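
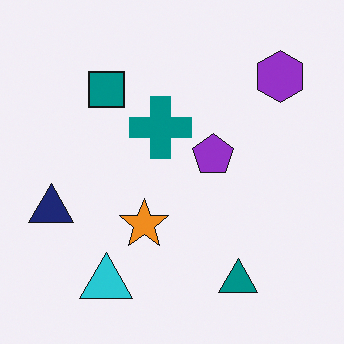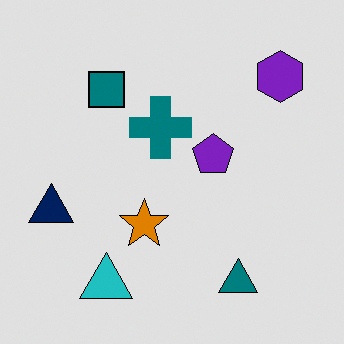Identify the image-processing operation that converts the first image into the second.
This is the original image moderately posterized.

Each flat color has snapped to a coarser quantized level — most visibly, the near-white background has dropped to a flat grey.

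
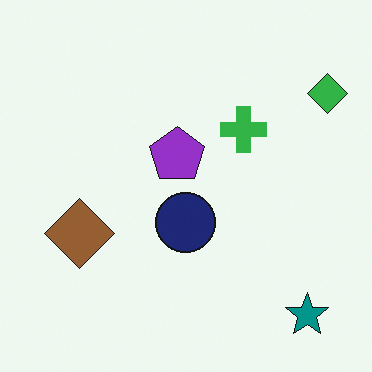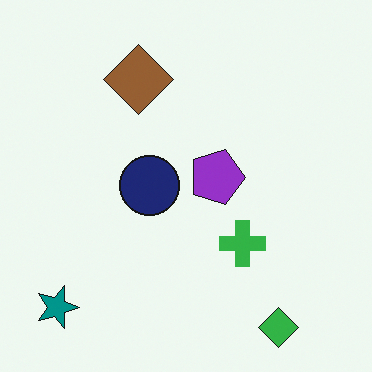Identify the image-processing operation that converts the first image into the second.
The second image is the first rotated 90° clockwise.

The teal star sits in the bottom-right of the first image and the bottom-left of the second — consistent with a whole-image 90° clockwise rotation.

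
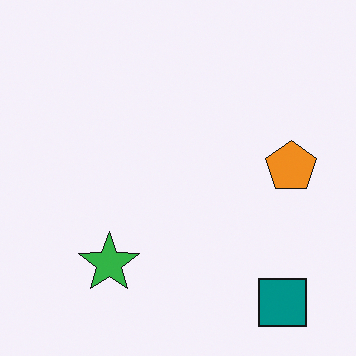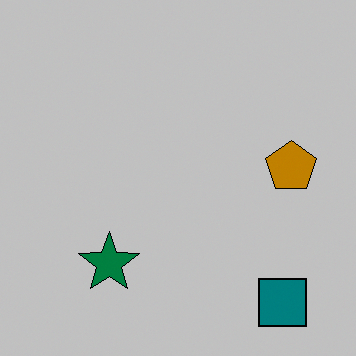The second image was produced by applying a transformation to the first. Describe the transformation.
It was heavily posterized to just a handful of flat colors.

Each flat color has snapped to a coarser quantized level — most visibly, the near-white background has dropped to a flat grey.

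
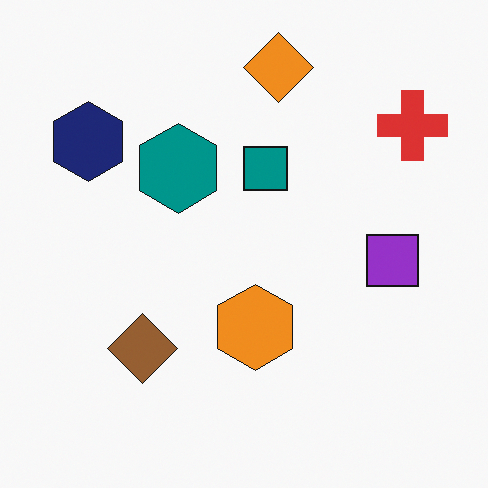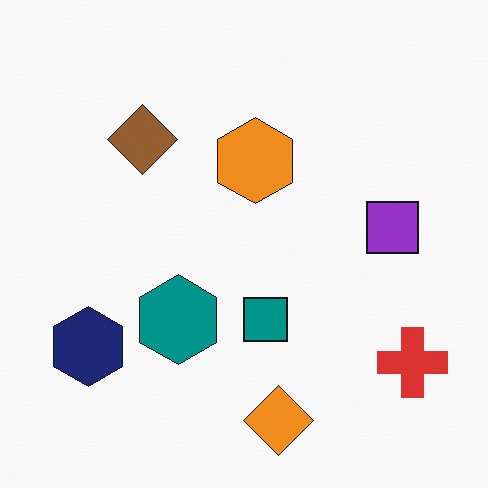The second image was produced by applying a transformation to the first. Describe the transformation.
This is the original image flipped vertically (top ↔ bottom).

The orange diamond is in the top of the first image and the bottom of the second — shapes on opposite sides of the horizontal midline have swapped in a mirror flip.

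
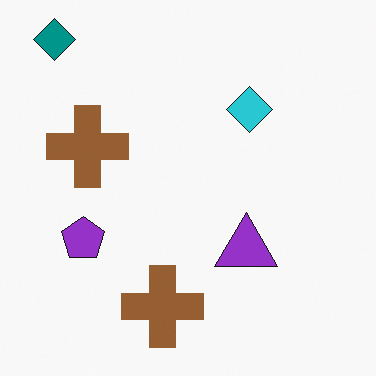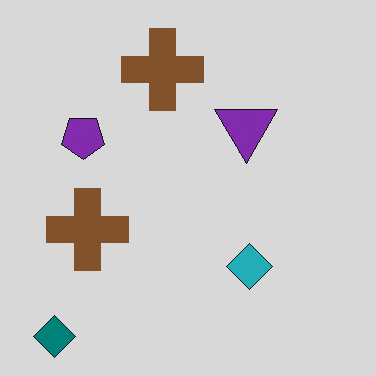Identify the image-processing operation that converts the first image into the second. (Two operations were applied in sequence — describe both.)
It was flipped vertically (top ↔ bottom), then slightly darkened.

The teal diamond is in the top-left of the first image and the bottom-left of the second — shapes on opposite sides of the horizontal midline have swapped in a mirror flip. Every pixel — background and shapes alike — is uniformly darkened.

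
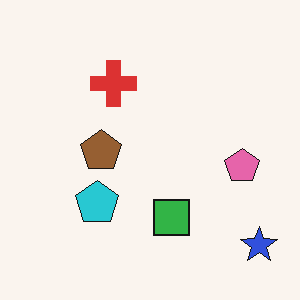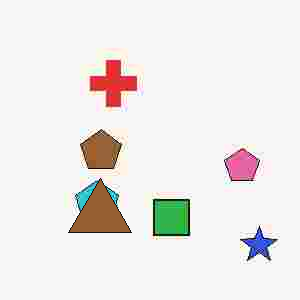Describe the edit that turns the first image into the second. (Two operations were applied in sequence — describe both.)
This is the original image degraded with heavy JPEG compression, then overlaid with an additional brown triangle.

Blocky 8×8 compression artifacts appear around shape edges and the flat background shows ringing — characteristic JPEG degradation. A brown triangle appears in the second image that is absent from the first.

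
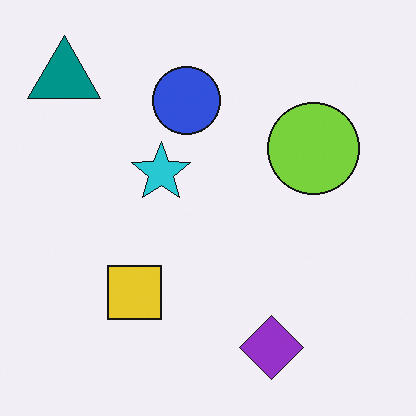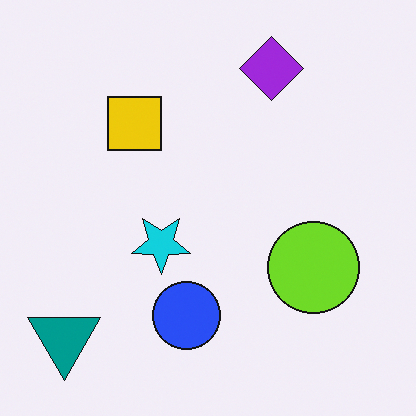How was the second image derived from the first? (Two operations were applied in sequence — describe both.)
Slightly oversaturated, then flipped vertically (top ↔ bottom).

All colors are more vivid — a global saturation change. The purple diamond is in the bottom of the first image and the top of the second — shapes on opposite sides of the horizontal midline have swapped in a mirror flip.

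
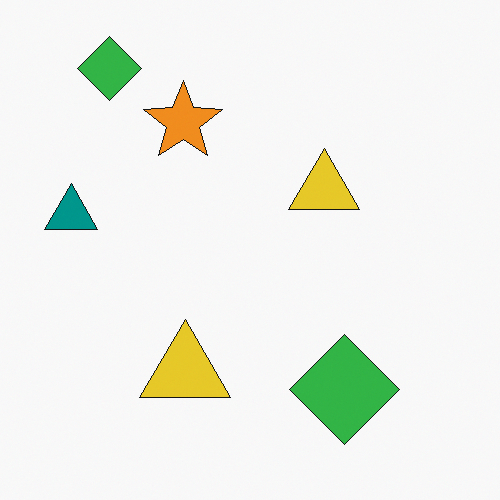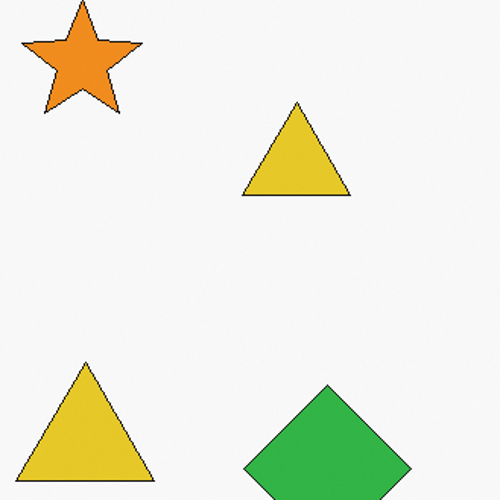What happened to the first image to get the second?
The transformation is: cropped to a modestly smaller region and rescaled.

The visible shapes are larger and the field of view is narrower; shapes near the original edges may be partly or wholly outside the frame — a crop-and-rescale.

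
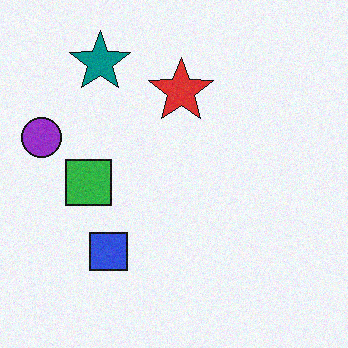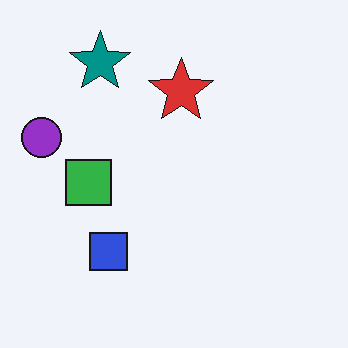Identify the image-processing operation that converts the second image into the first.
Degraded with a light layer of grain.

Random speckle covers the whole image, including the flat background.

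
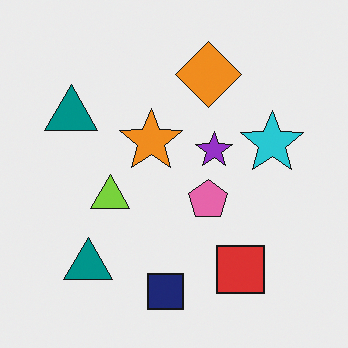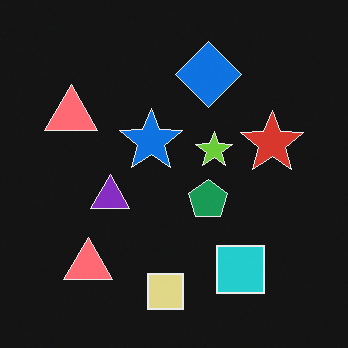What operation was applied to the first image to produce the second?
It was color-inverted (negative).

The light background has become dark and every shape's color is its complement — a photographic negative.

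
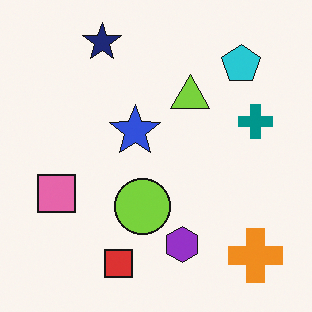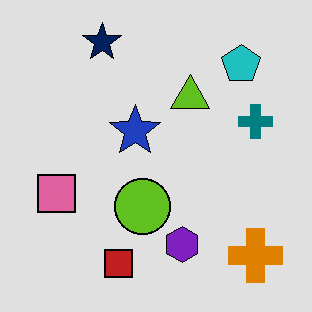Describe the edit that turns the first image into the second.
This is the original image moderately posterized.

Each flat color has snapped to a coarser quantized level — most visibly, the near-white background has dropped to a flat grey.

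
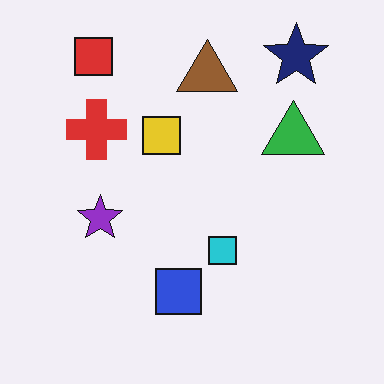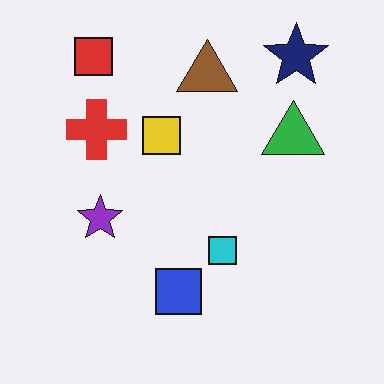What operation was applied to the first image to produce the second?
The second image is the first JPEG-compressed with visible artifacts.

Blocky 8×8 compression artifacts appear around shape edges and the flat background shows ringing — characteristic JPEG degradation.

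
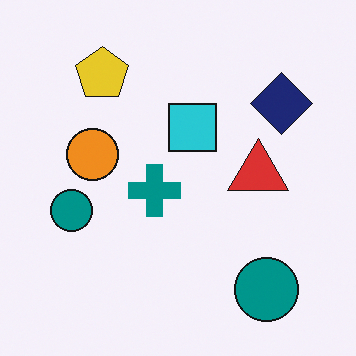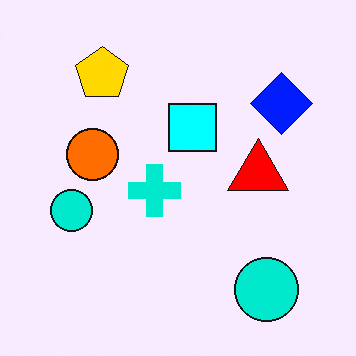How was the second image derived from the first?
Heavily oversaturated.

All colors are more vivid — a global saturation change.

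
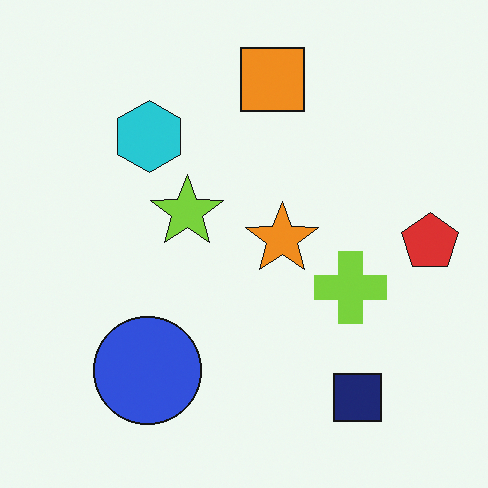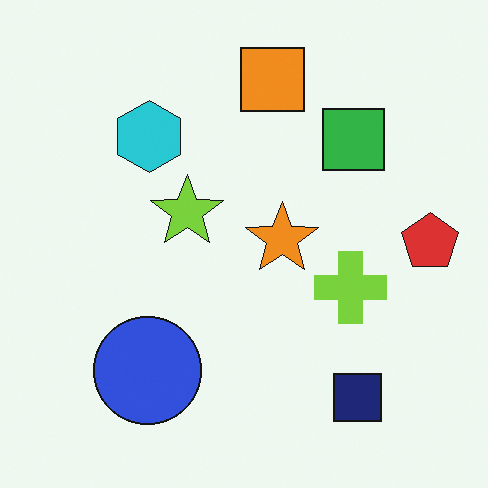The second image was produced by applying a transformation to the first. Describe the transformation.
The image was overlaid with an additional green square.

A green square appears in the second image that is absent from the first.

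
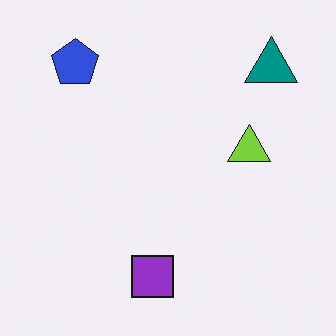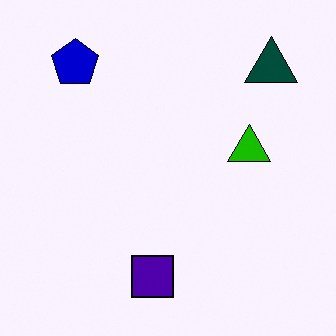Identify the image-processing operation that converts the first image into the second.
It was boosted in contrast.

Tones are pushed away from mid-grey across the whole image — a global contrast change.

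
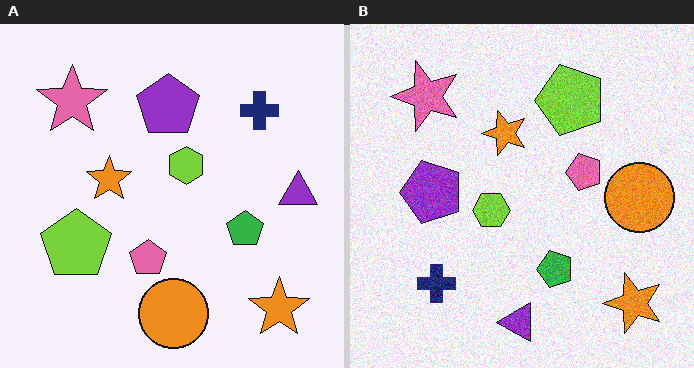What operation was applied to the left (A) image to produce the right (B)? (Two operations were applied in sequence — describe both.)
It was degraded with visible gaussian noise, then transposed (reflected across the top-left ↔ bottom-right diagonal).

Random speckle covers the whole image, including the flat background. Shapes have swapped their row and column positions — what was in the top-right is now in the bottom-left — a diagonal reflection.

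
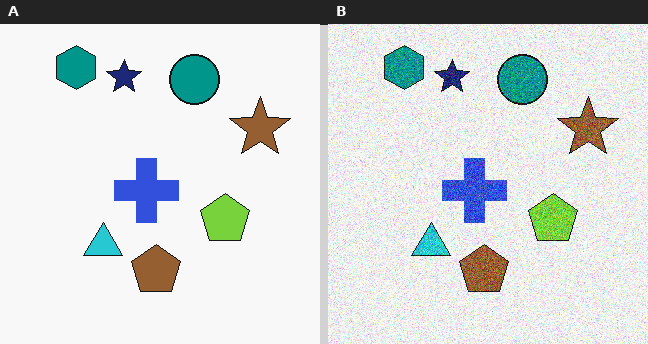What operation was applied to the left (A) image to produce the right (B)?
Degraded with heavy additive noise.

Random speckle covers the whole image, including the flat background.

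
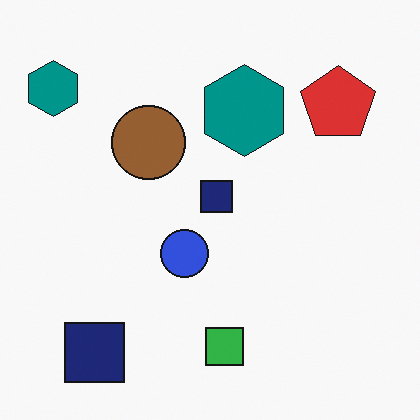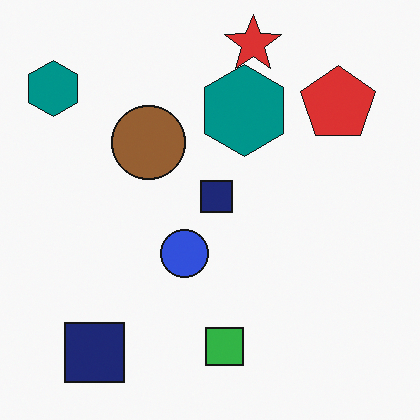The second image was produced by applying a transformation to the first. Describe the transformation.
The second image is the first overlaid with an additional red star.

A red star appears in the second image that is absent from the first.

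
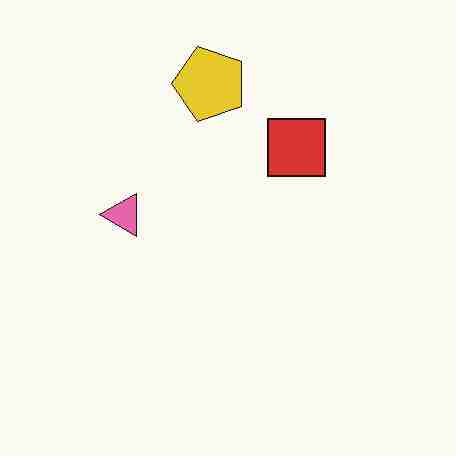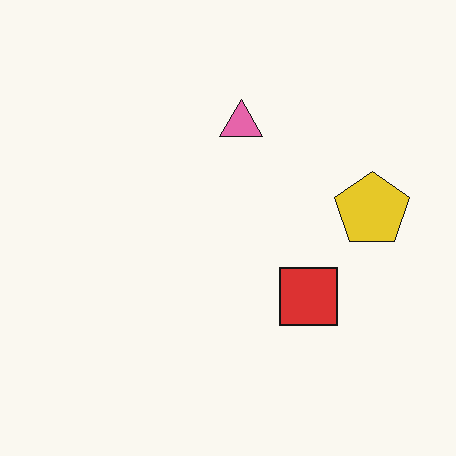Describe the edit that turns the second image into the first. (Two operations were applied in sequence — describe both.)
Rotated 90° counter-clockwise, then heavily JPEG-compressed with obvious blocking artifacts.

The yellow pentagon sits in the right of the second image and the top of the first — consistent with a whole-image 90° counter-clockwise rotation. Blocky 8×8 compression artifacts appear around shape edges and the flat background shows ringing — characteristic JPEG degradation.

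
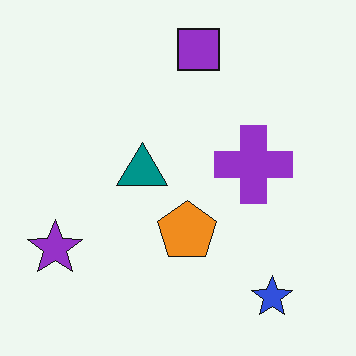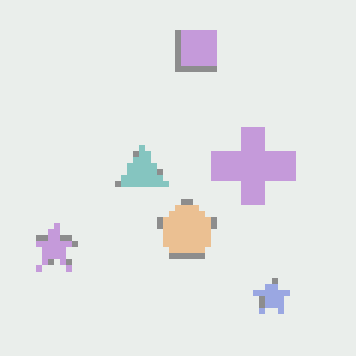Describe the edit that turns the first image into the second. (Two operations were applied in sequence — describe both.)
It was washed out (contrast reduced), then moderately pixelated.

Tones are pushed toward mid-grey across the whole image — a global contrast change. Shapes are reduced to large square blocks; fine edges and outlines are lost — a downscale-then-upscale (mosaic) effect.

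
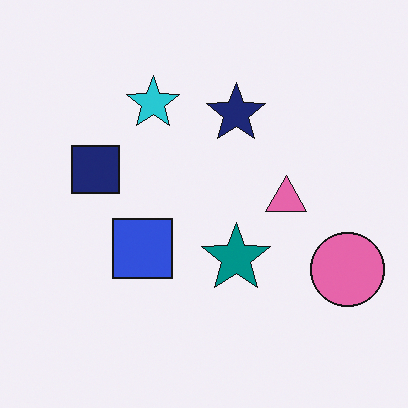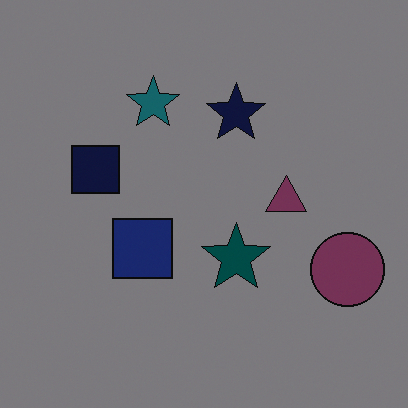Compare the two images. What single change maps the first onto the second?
The second image is the first substantially darkened.

Every pixel — background and shapes alike — is uniformly darkened.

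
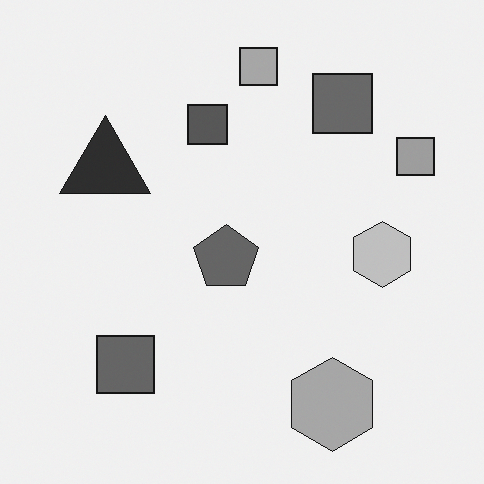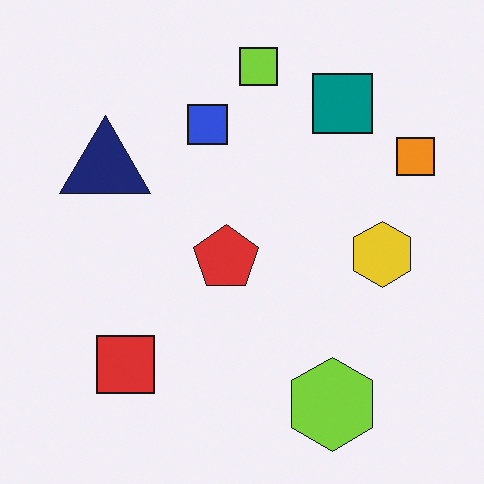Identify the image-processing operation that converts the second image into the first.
It was converted to grayscale.

All color is removed — every shape is now a shade of grey.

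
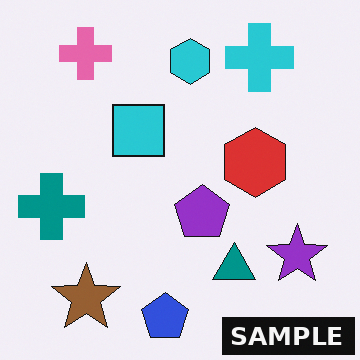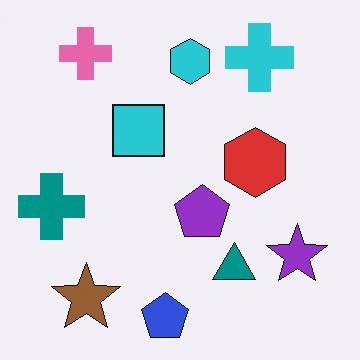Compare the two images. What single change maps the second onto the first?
The transformation is: watermarked with the text "SAMPLE" in the lower-right corner.

A dark label reading "SAMPLE" appears in the lower-right corner.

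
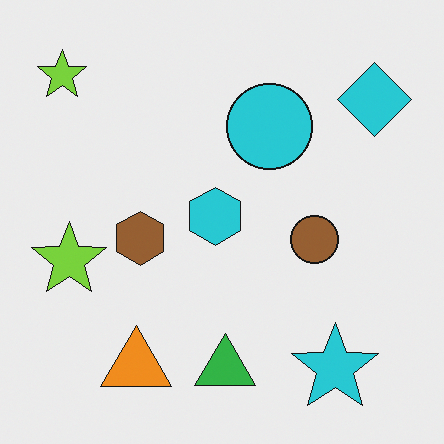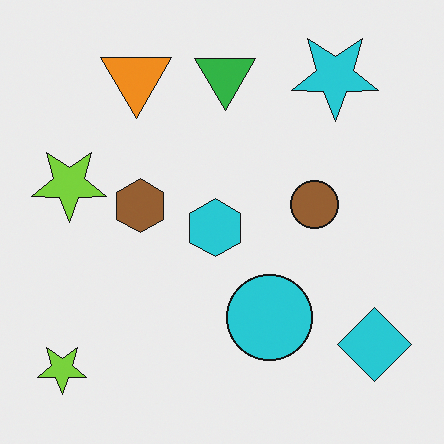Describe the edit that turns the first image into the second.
The image was flipped vertically (top ↔ bottom).

The cyan star is in the bottom-right of the first image and the top-right of the second — shapes on opposite sides of the horizontal midline have swapped in a mirror flip.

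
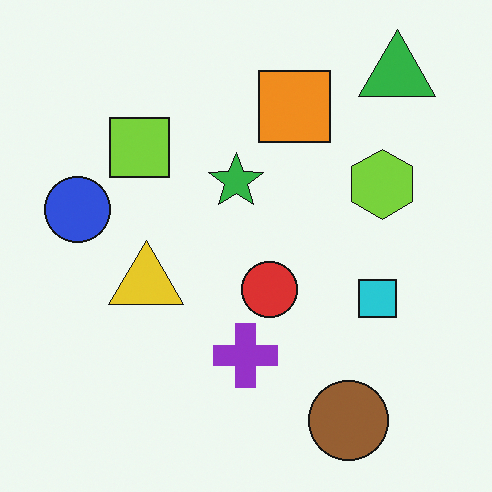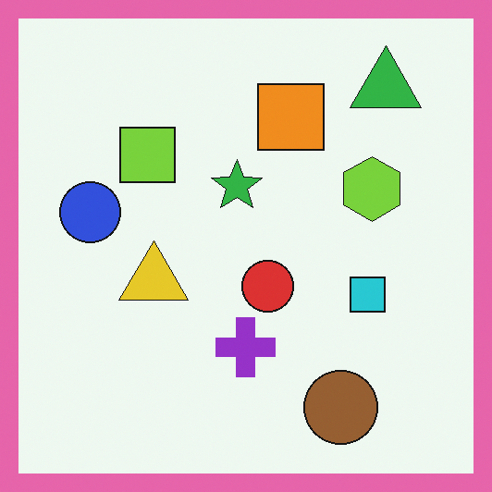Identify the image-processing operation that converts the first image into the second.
This is the original image framed with a pink border.

A solid pink frame runs around the edge of the second image, with the content slightly shrunk inside it.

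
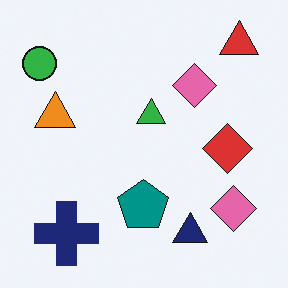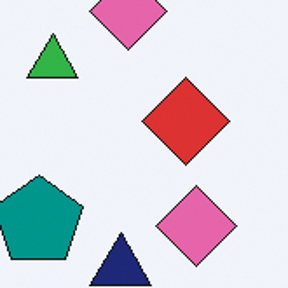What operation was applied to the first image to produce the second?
Cropped tightly and scaled back up.

The visible shapes are larger and the field of view is narrower; shapes near the original edges may be partly or wholly outside the frame — a crop-and-rescale.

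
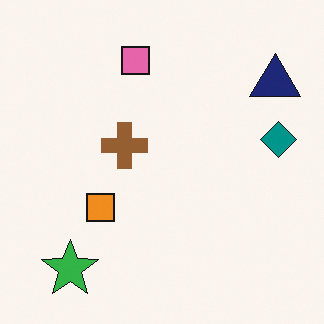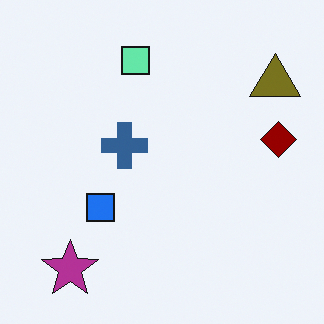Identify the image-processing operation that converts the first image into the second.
The transformation is: hue-shifted through roughly half the color wheel.

Every shape's color has rotated by the same amount around the hue wheel — a uniform hue shift.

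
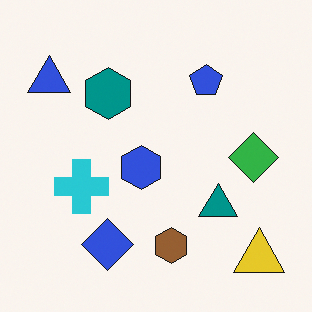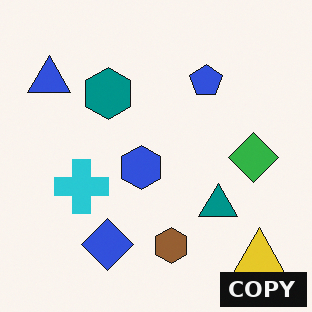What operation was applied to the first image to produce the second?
The transformation is: watermarked with the text "COPY" in the lower-right corner.

A dark label reading "COPY" appears in the lower-right corner.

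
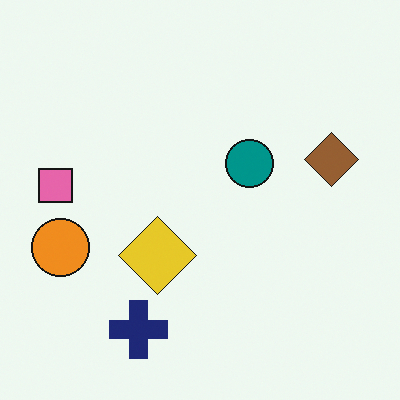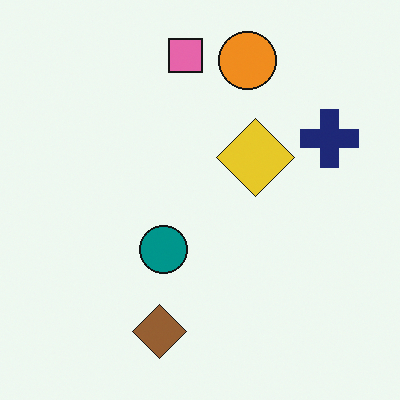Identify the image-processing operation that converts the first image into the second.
This is the original image transposed (reflected across the top-left ↔ bottom-right diagonal).

Shapes have swapped their row and column positions — what was in the top-right is now in the bottom-left — a diagonal reflection.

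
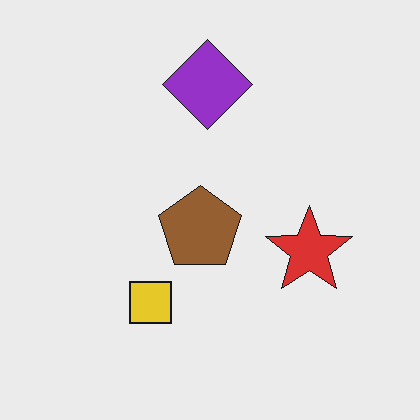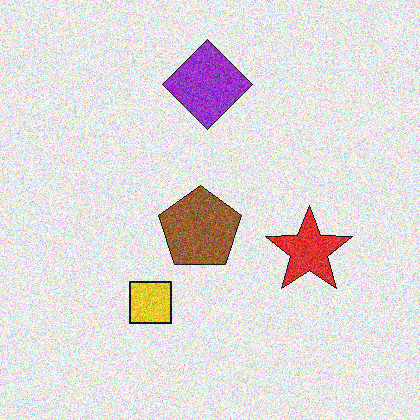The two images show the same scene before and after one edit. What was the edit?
The second image is the first degraded with visible gaussian noise.

Random speckle covers the whole image, including the flat background.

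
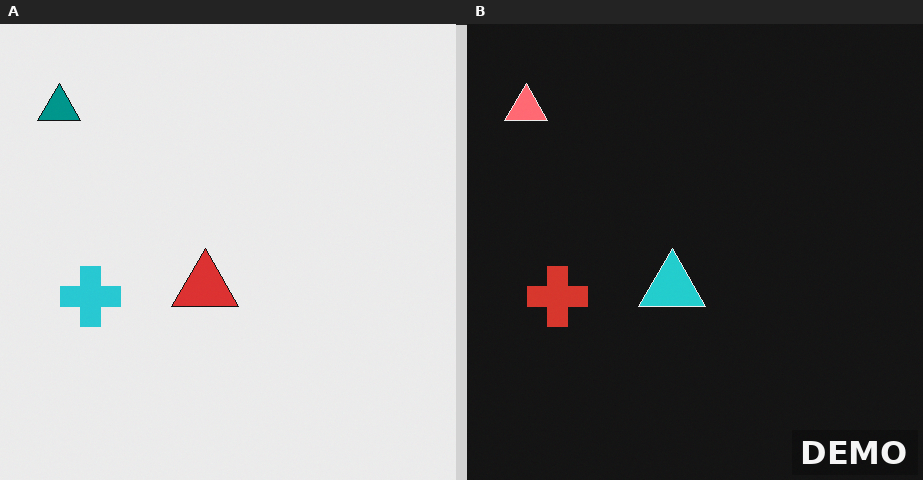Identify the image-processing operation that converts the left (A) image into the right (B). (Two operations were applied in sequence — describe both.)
It was color-inverted (negative), then watermarked with the text "DEMO" in the lower-right corner.

The light background has become dark and every shape's color is its complement — a photographic negative. A dark label reading "DEMO" appears in the lower-right corner.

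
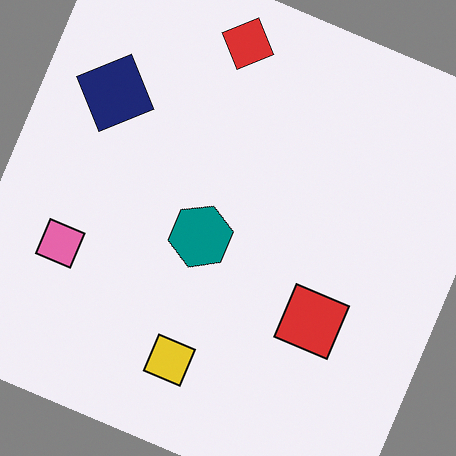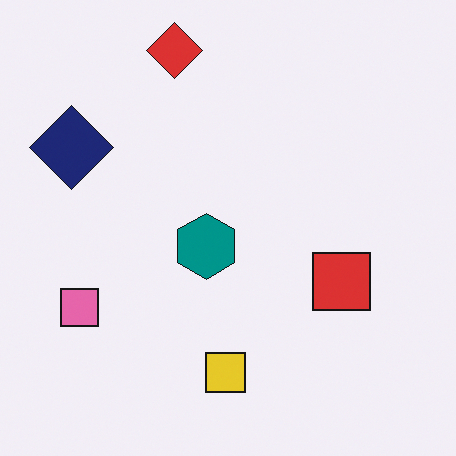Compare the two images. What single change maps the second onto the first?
The first image is the second rotated clockwise by a moderate amount.

Every shape is tilted by the same angle and the image corners show triangular fill wedges — a whole-image rotation by a non-right angle.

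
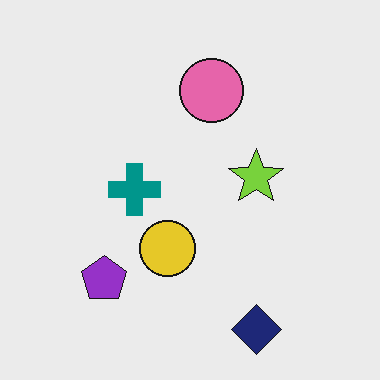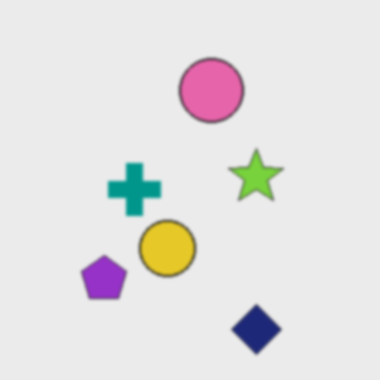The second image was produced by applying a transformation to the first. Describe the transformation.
The second image is the first given a subtle gaussian blur.

Shape edges and outlines are uniformly softened across the whole image.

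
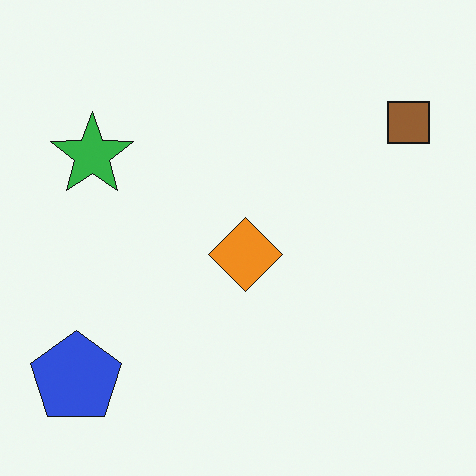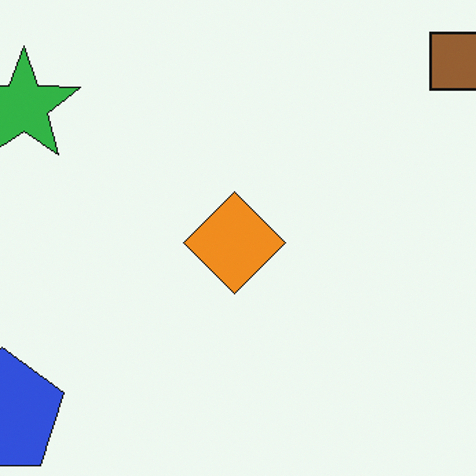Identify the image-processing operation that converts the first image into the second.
The second image is the first cropped slightly and scaled back up.

The visible shapes are larger and the field of view is narrower; shapes near the original edges may be partly or wholly outside the frame — a crop-and-rescale.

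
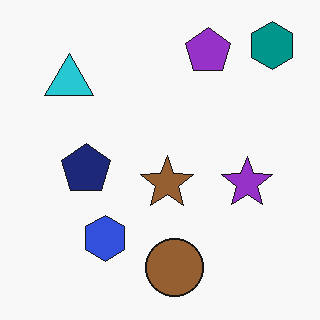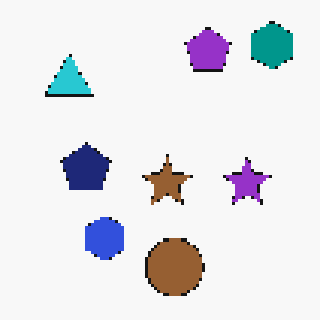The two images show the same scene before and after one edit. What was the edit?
It was mildly pixelated.

Shapes are reduced to large square blocks; fine edges and outlines are lost — a downscale-then-upscale (mosaic) effect.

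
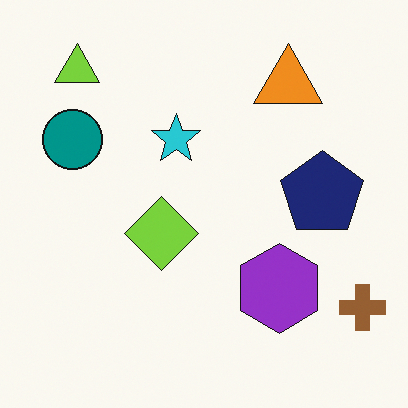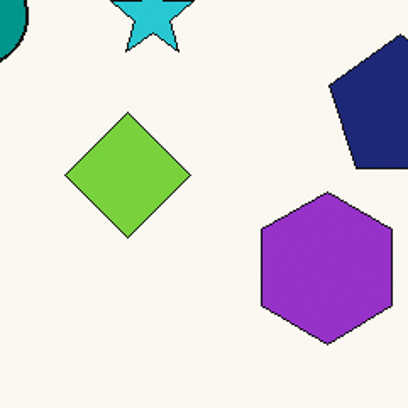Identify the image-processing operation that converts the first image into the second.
The image was cropped to a noticeably smaller region and rescaled.

The visible shapes are larger and the field of view is narrower; shapes near the original edges may be partly or wholly outside the frame — a crop-and-rescale.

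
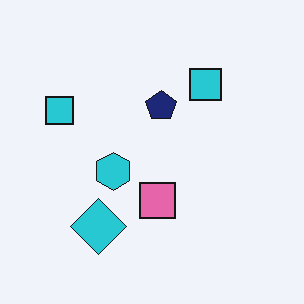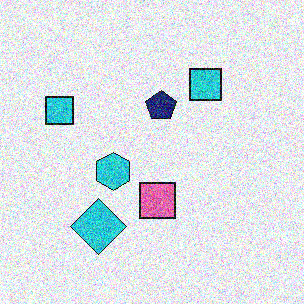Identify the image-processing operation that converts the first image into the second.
Degraded with a thick layer of grain.

Random speckle covers the whole image, including the flat background.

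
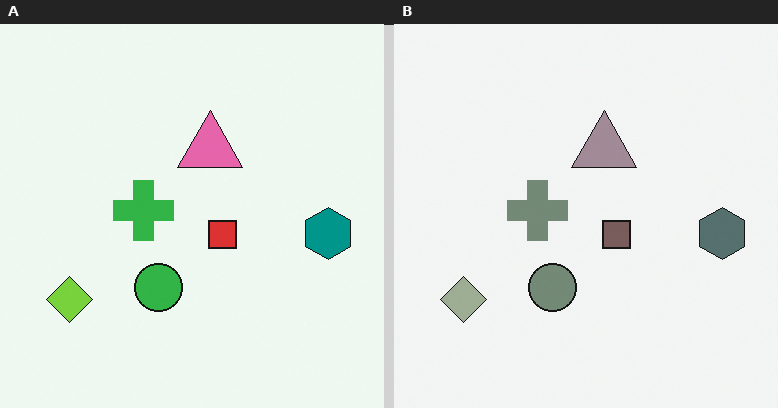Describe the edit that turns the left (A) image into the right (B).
The right (B) image is the left (A) heavily desaturated.

All colors are more muted and greyish — a global saturation change.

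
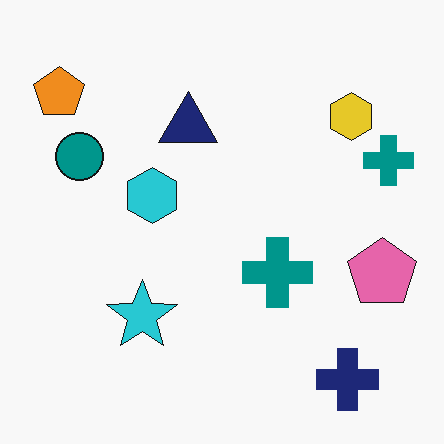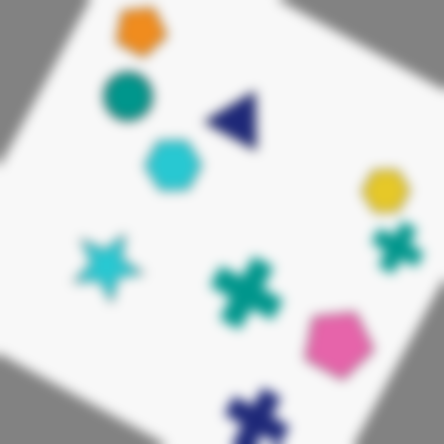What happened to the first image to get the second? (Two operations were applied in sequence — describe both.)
The transformation is: rotated clockwise by a clearly visible amount, then heavily blurred.

Every shape is tilted by the same angle and the image corners show triangular fill wedges — a whole-image rotation by a non-right angle. Shape edges and outlines are uniformly softened across the whole image.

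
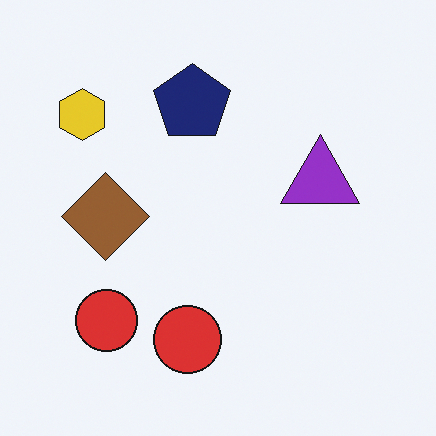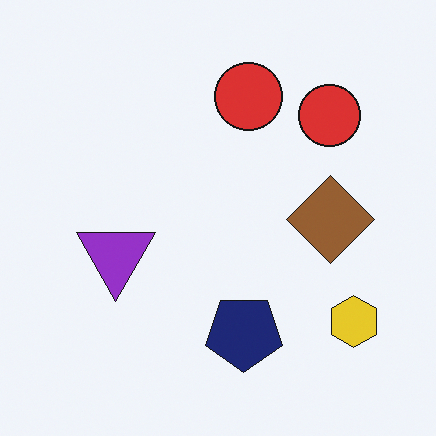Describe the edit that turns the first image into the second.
The transformation is: rotated 180°.

The yellow hexagon sits in the top-left of the first image and the bottom-right of the second — consistent with a whole-image 180° rotation.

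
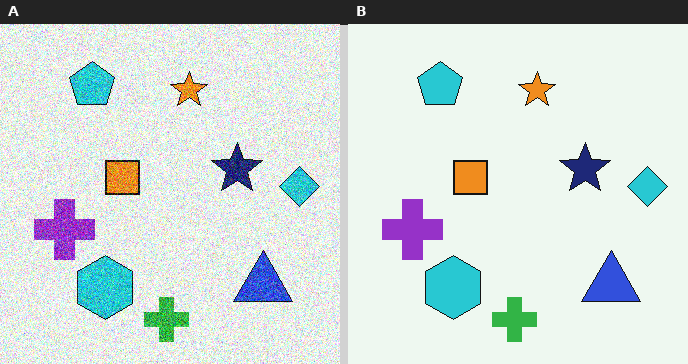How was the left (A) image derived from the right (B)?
This is the original image degraded with strong gaussian noise.

Random speckle covers the whole image, including the flat background.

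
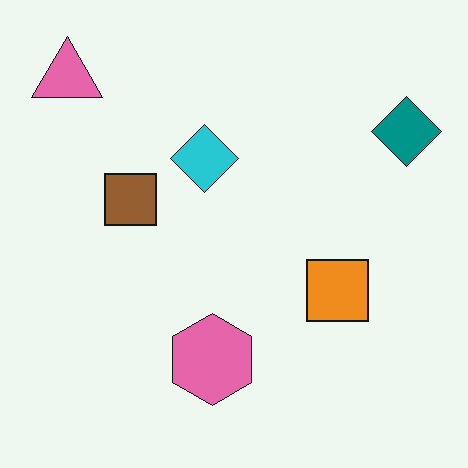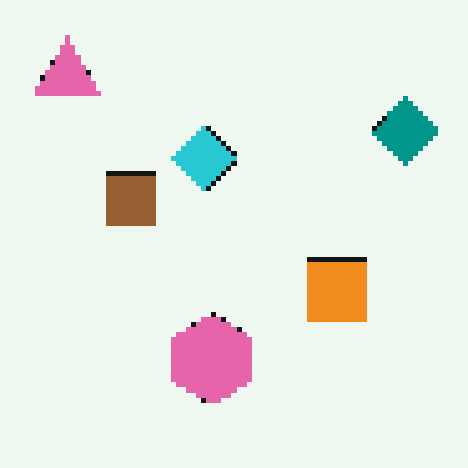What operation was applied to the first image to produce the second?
This is the original image mildly pixelated.

Shapes are reduced to large square blocks; fine edges and outlines are lost — a downscale-then-upscale (mosaic) effect.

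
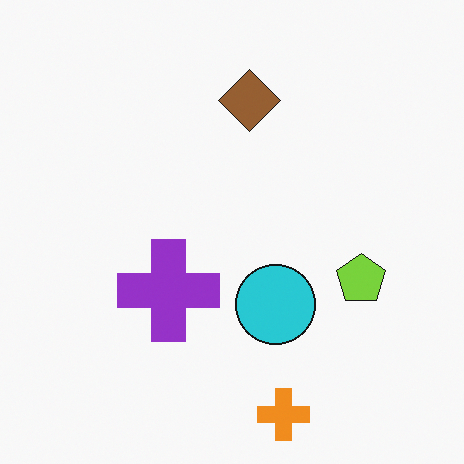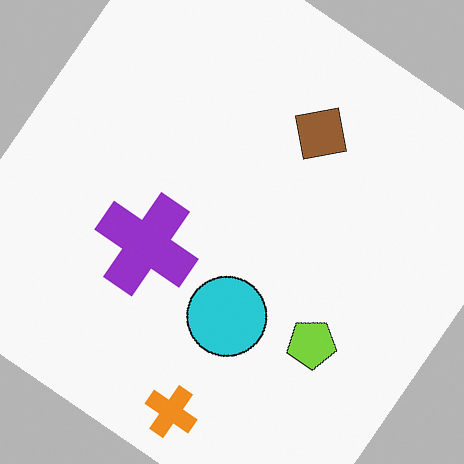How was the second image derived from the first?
The second image is the first rotated clockwise by a large amount — several tens of degrees.

Every shape is tilted by the same angle and the image corners show triangular fill wedges — a whole-image rotation by a non-right angle.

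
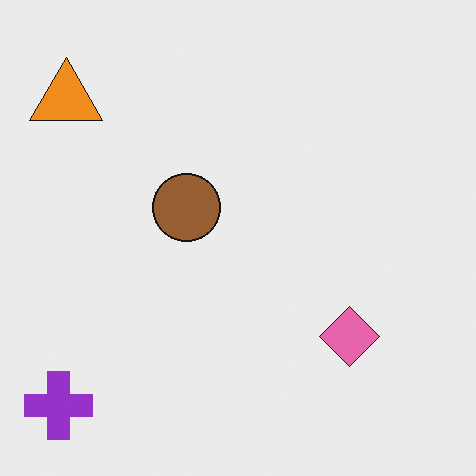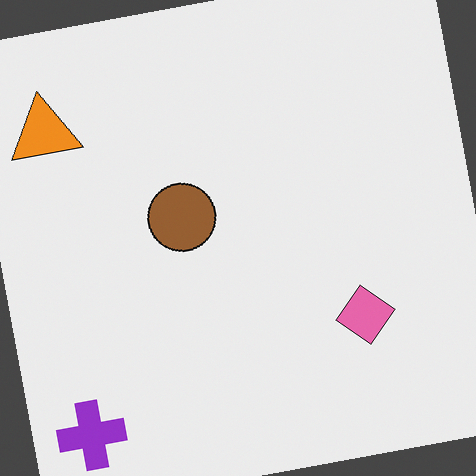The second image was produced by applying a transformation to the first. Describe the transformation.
It was rotated counter-clockwise by a few degrees.

Every shape is tilted by the same angle and the image corners show triangular fill wedges — a whole-image rotation by a non-right angle.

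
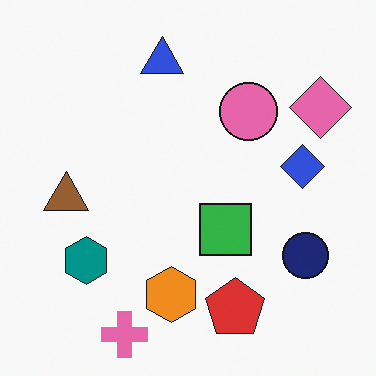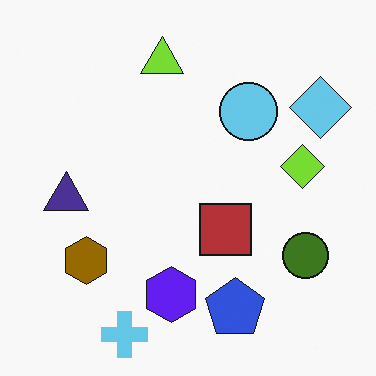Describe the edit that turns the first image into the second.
Hue-shifted by a large amount.

Every shape's color has rotated by the same amount around the hue wheel — a uniform hue shift.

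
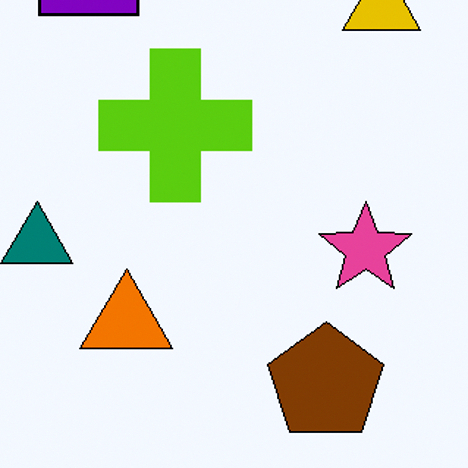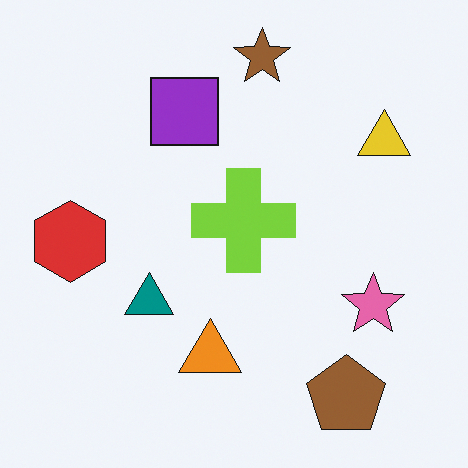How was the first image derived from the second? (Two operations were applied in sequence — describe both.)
The transformation is: cropped slightly and scaled back up, then given slightly increased contrast.

The visible shapes are larger and the field of view is narrower; shapes near the original edges may be partly or wholly outside the frame — a crop-and-rescale. Tones are pushed away from mid-grey across the whole image — a global contrast change.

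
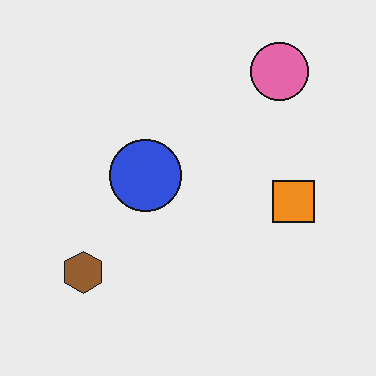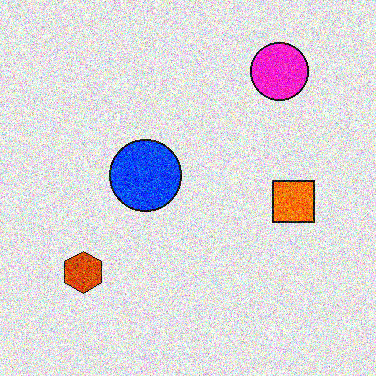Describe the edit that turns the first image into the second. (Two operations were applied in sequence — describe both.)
This is the original image heavily oversaturated, then degraded with strong gaussian noise.

All colors are more vivid — a global saturation change. Random speckle covers the whole image, including the flat background.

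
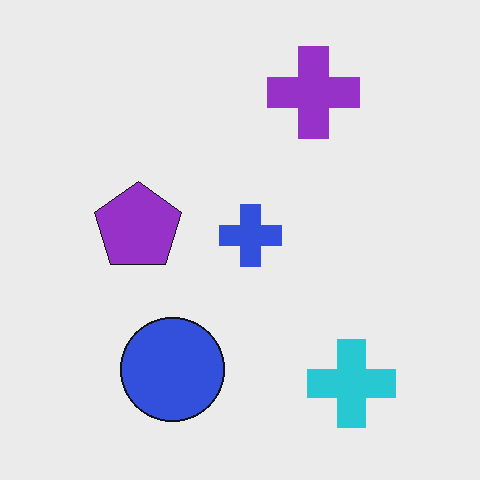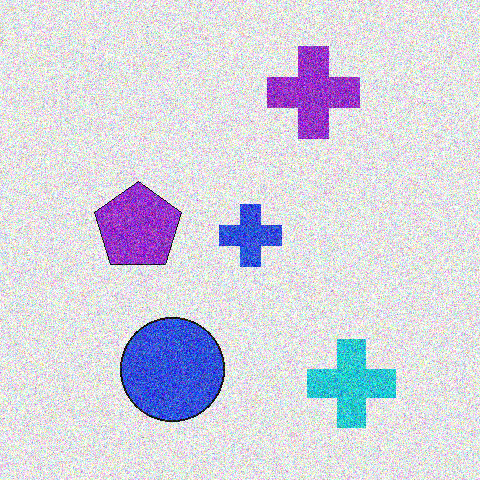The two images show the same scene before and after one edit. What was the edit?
The transformation is: degraded with heavy additive noise.

Random speckle covers the whole image, including the flat background.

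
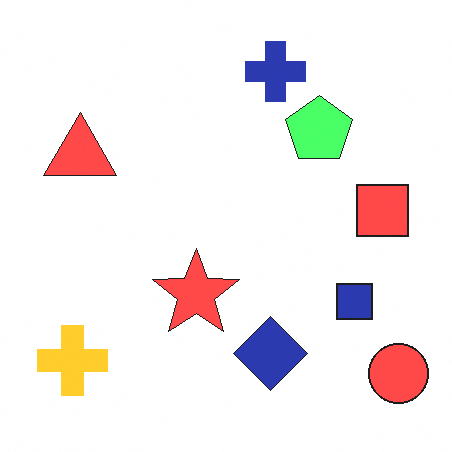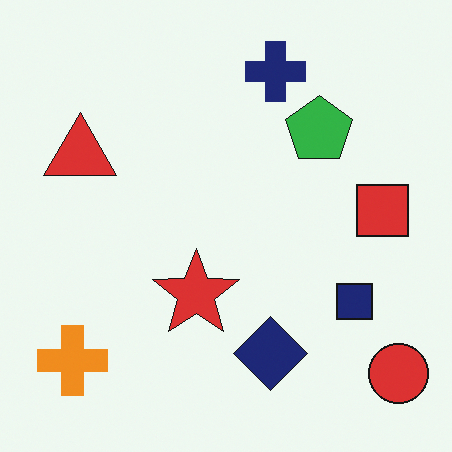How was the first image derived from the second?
The image was substantially brightened.

Every pixel — background and shapes alike — is uniformly brightened.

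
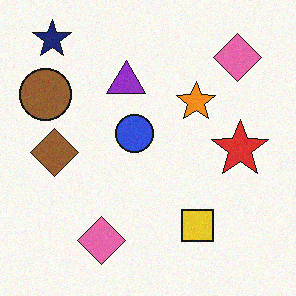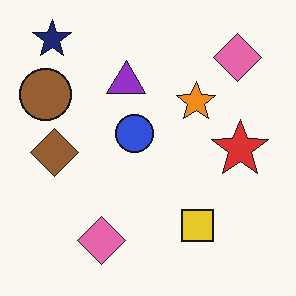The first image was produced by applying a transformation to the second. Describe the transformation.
The first image is the second degraded with a light layer of grain.

Random speckle covers the whole image, including the flat background.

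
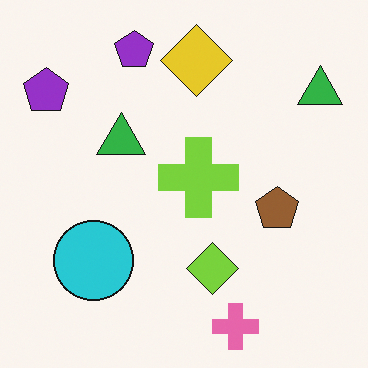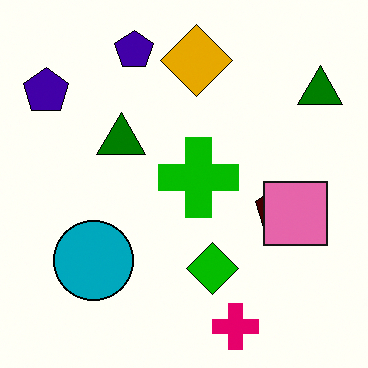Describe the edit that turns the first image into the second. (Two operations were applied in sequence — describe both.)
Boosted in contrast, then overlaid with an additional pink square.

Tones are pushed away from mid-grey across the whole image — a global contrast change. A pink square appears in the second image that is absent from the first.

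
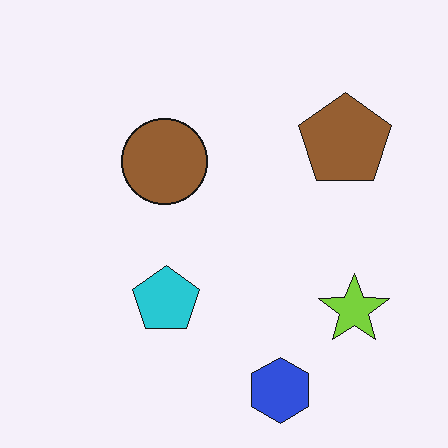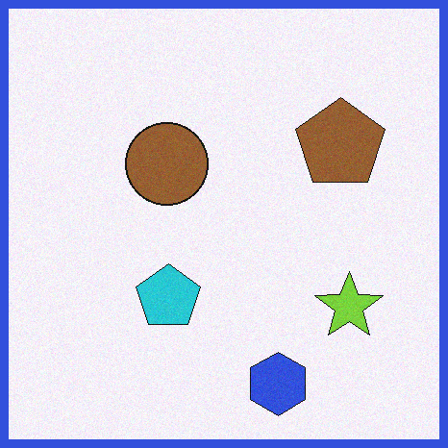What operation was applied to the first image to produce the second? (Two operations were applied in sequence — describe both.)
The image was degraded with a light layer of grain, then framed with a blue border.

Random speckle covers the whole image, including the flat background. A solid blue frame runs around the edge of the second image, with the content slightly shrunk inside it.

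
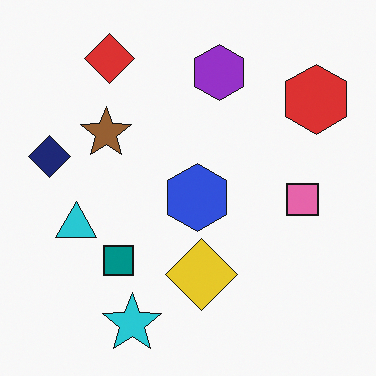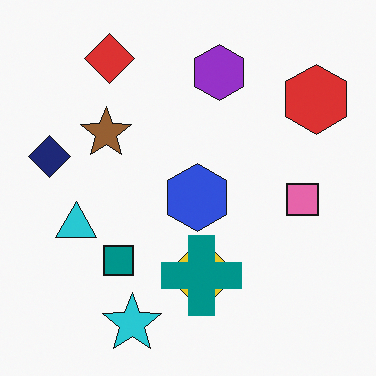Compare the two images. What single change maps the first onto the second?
It was overlaid with an additional teal cross.

A teal cross appears in the second image that is absent from the first.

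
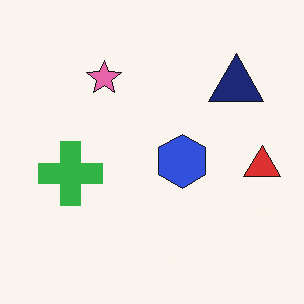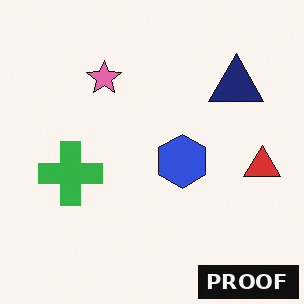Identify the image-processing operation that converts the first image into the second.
Watermarked with the text "PROOF" in the lower-right corner.

A dark label reading "PROOF" appears in the lower-right corner.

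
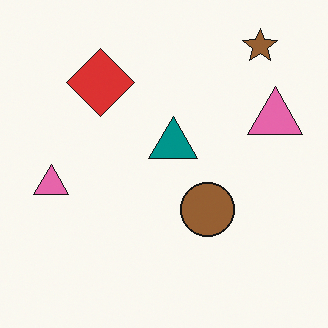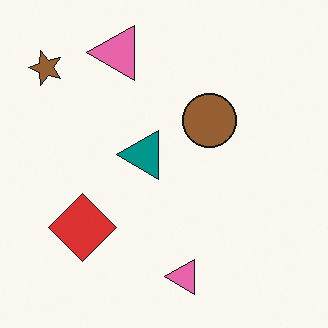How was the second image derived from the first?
Rotated 90° counter-clockwise.

The brown star sits in the top-right of the first image and the top-left of the second — consistent with a whole-image 90° counter-clockwise rotation.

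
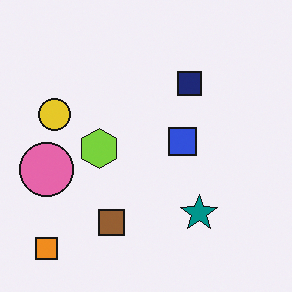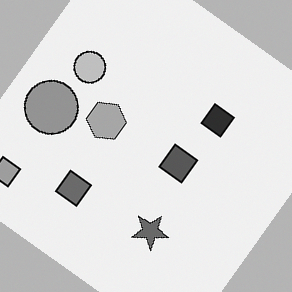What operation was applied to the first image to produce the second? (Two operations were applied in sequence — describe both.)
The image was converted to grayscale, then rotated clockwise by a large amount — several tens of degrees.

All color is removed — every shape is now a shade of grey. Every shape is tilted by the same angle and the image corners show triangular fill wedges — a whole-image rotation by a non-right angle.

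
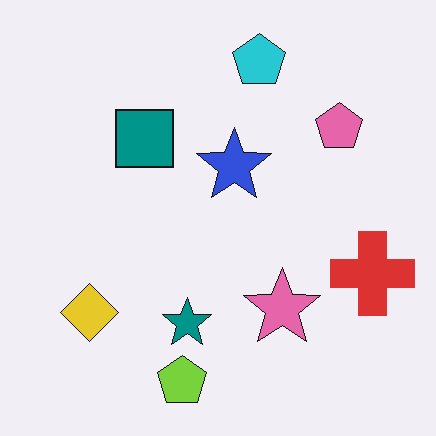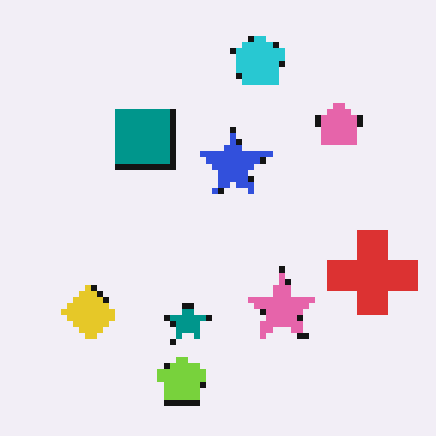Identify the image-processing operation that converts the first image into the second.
This is the original image moderately pixelated.

Shapes are reduced to large square blocks; fine edges and outlines are lost — a downscale-then-upscale (mosaic) effect.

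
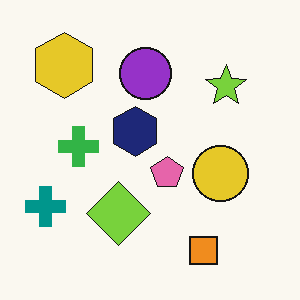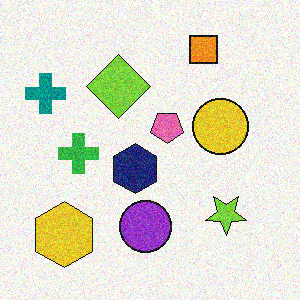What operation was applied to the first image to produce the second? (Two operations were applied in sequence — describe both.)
The second image is the first flipped vertically (top ↔ bottom), then degraded with moderate additive noise.

The orange square is in the bottom-right of the first image and the top-right of the second — shapes on opposite sides of the horizontal midline have swapped in a mirror flip. Random speckle covers the whole image, including the flat background.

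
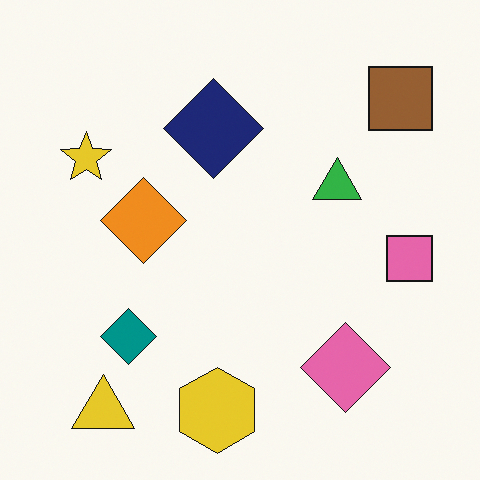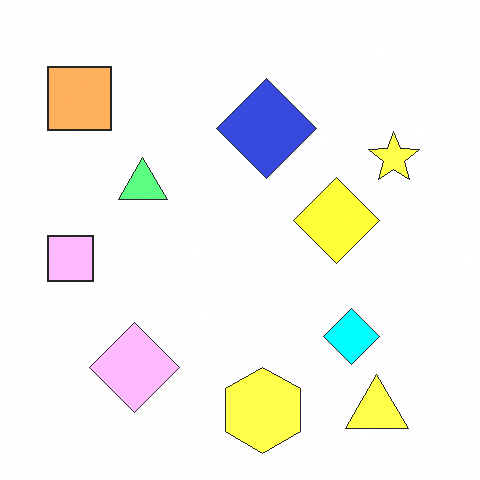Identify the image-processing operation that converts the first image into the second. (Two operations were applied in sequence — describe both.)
It was brightened a lot, then flipped horizontally (left ↔ right).

Every pixel — background and shapes alike — is uniformly brightened. The pink square is in the right of the first image and the left of the second — shapes on opposite sides of the vertical midline have swapped in a mirror flip.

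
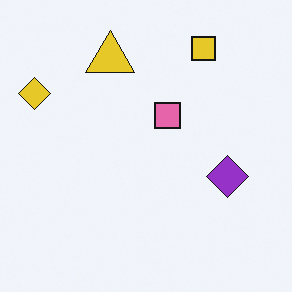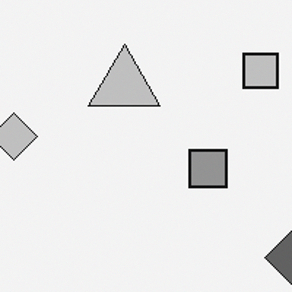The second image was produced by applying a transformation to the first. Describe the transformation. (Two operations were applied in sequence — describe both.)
The second image is the first converted to grayscale, then cropped to a modestly smaller region and rescaled.

All color is removed — every shape is now a shade of grey. The visible shapes are larger and the field of view is narrower; shapes near the original edges may be partly or wholly outside the frame — a crop-and-rescale.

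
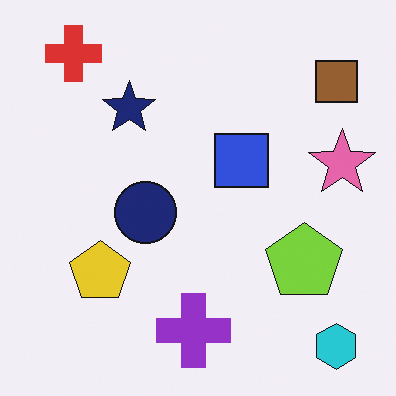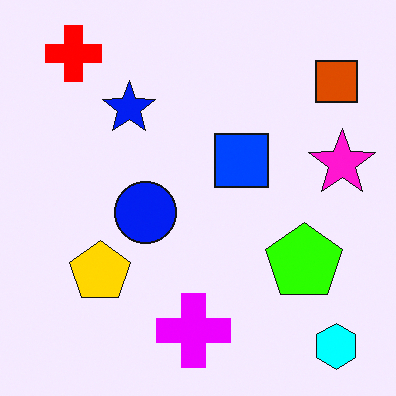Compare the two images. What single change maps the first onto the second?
It was heavily oversaturated.

All colors are more vivid — a global saturation change.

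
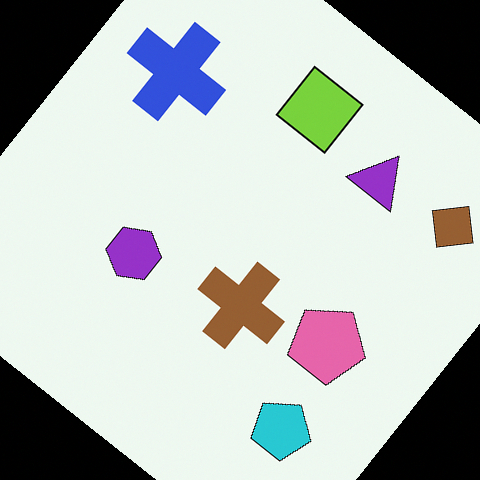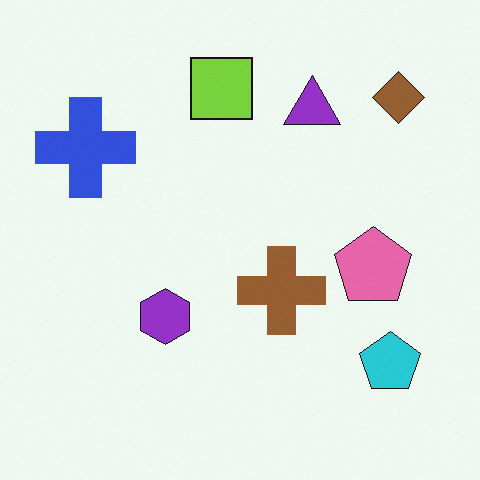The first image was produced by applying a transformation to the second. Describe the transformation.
The transformation is: rotated clockwise by a large amount — several tens of degrees.

Every shape is tilted by the same angle and the image corners show triangular fill wedges — a whole-image rotation by a non-right angle.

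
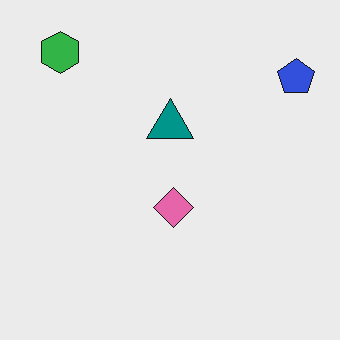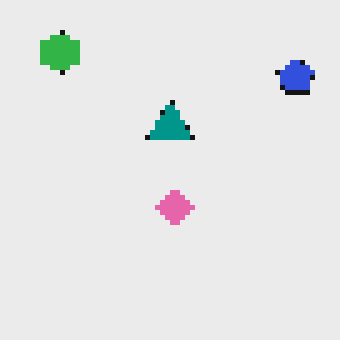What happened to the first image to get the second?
It was lightly pixelated (a mild mosaic effect).

Shapes are reduced to large square blocks; fine edges and outlines are lost — a downscale-then-upscale (mosaic) effect.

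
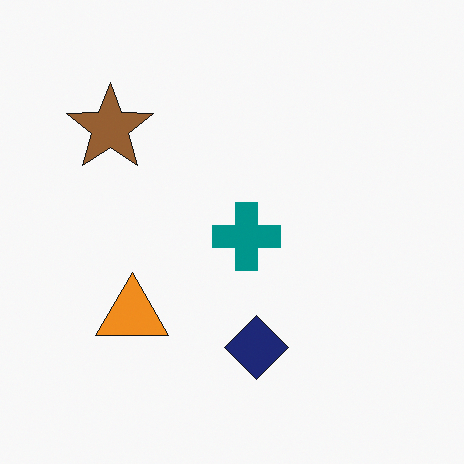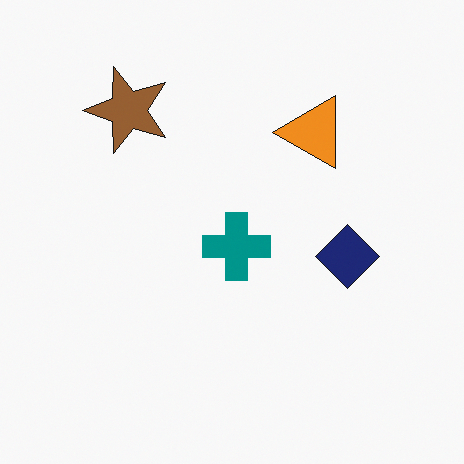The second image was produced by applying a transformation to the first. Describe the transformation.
The image was transposed (reflected across the top-left ↔ bottom-right diagonal).

Shapes have swapped their row and column positions — what was in the top-right is now in the bottom-left — a diagonal reflection.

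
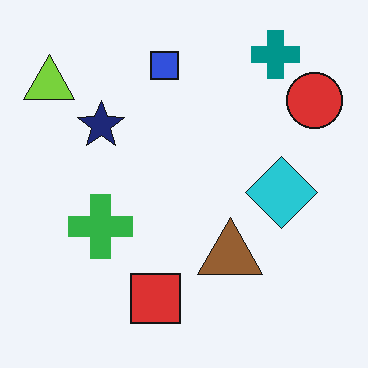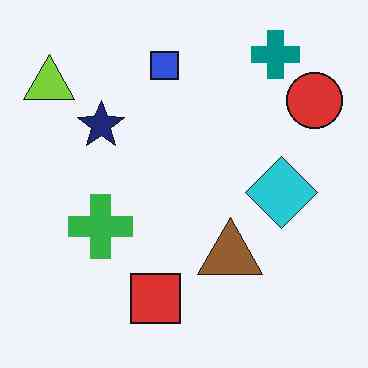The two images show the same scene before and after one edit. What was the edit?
The second image is the first given moderate JPEG compression.

Blocky 8×8 compression artifacts appear around shape edges and the flat background shows ringing — characteristic JPEG degradation.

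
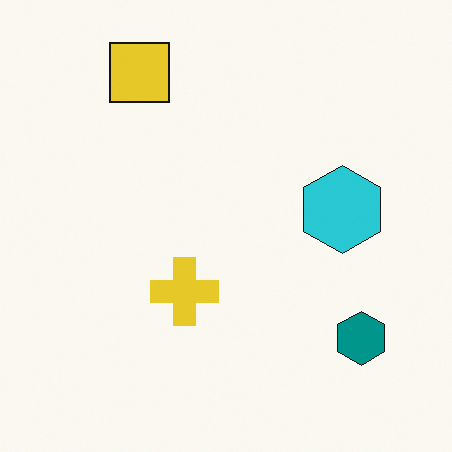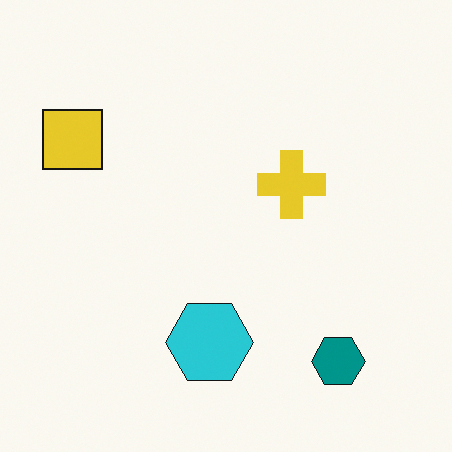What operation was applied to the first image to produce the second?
The second image is the first transposed (reflected across the top-left ↔ bottom-right diagonal).

Shapes have swapped their row and column positions — what was in the top-right is now in the bottom-left — a diagonal reflection.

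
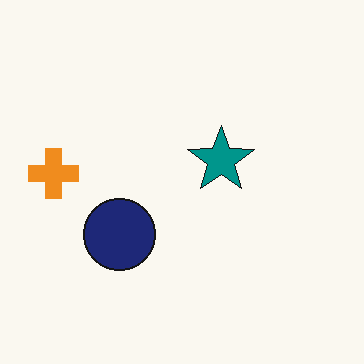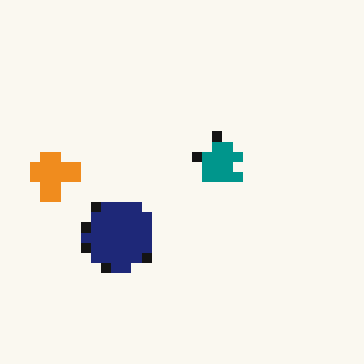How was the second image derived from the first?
It was coarsely pixelated.

Shapes are reduced to large square blocks; fine edges and outlines are lost — a downscale-then-upscale (mosaic) effect.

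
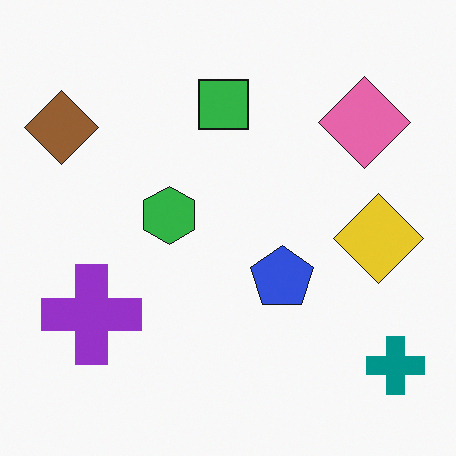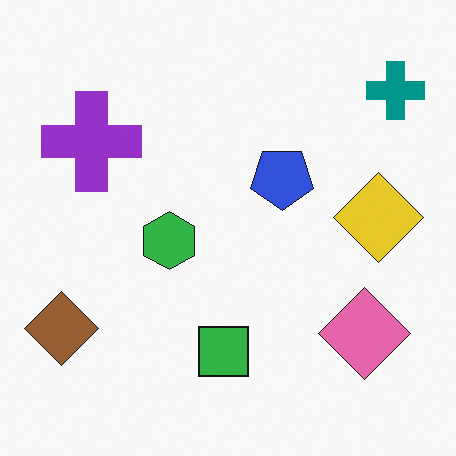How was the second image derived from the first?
It was flipped vertically (top ↔ bottom).

The teal cross is in the bottom-right of the first image and the top-right of the second — shapes on opposite sides of the horizontal midline have swapped in a mirror flip.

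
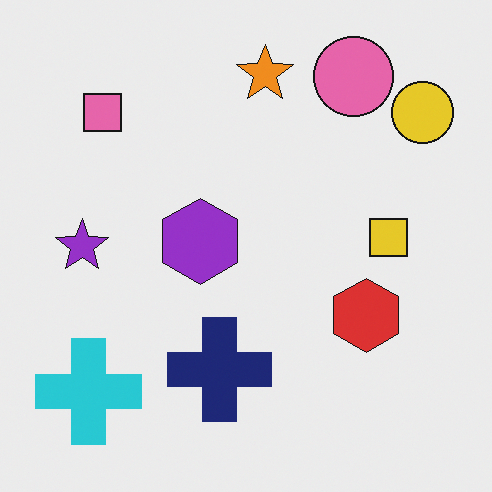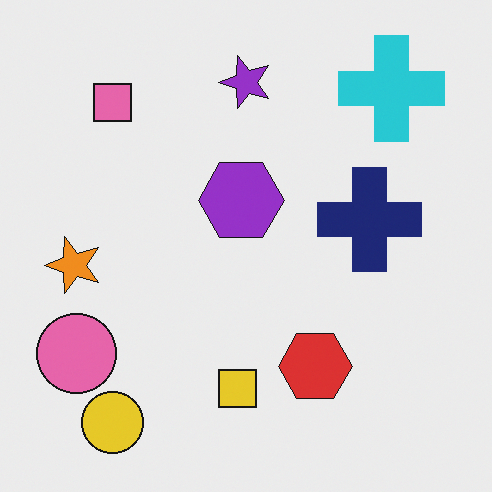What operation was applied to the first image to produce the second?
The transformation is: transposed (reflected across the top-left ↔ bottom-right diagonal).

Shapes have swapped their row and column positions — what was in the top-right is now in the bottom-left — a diagonal reflection.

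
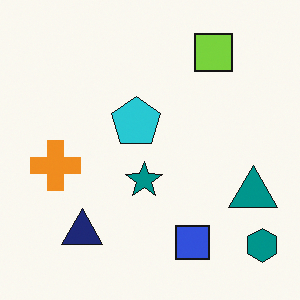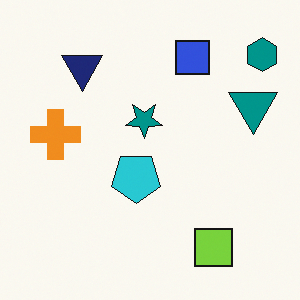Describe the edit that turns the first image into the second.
The second image is the first flipped vertically (top ↔ bottom).

The lime square is in the top-right of the first image and the bottom-right of the second — shapes on opposite sides of the horizontal midline have swapped in a mirror flip.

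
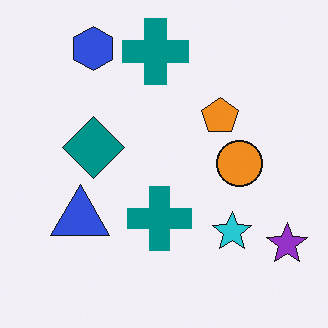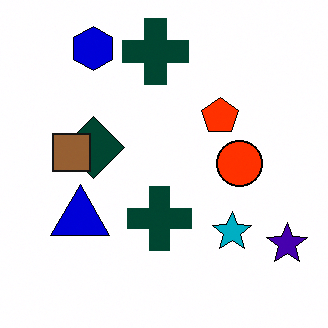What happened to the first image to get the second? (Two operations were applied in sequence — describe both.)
It was boosted in contrast, then overlaid with an additional brown square.

Tones are pushed away from mid-grey across the whole image — a global contrast change. A brown square appears in the second image that is absent from the first.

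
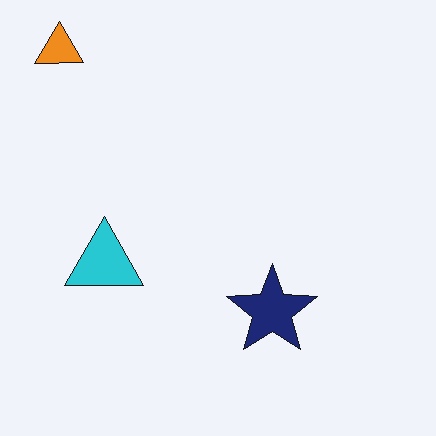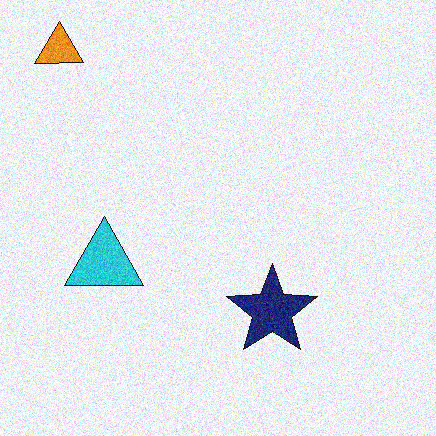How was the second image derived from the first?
This is the original image degraded with visible gaussian noise.

Random speckle covers the whole image, including the flat background.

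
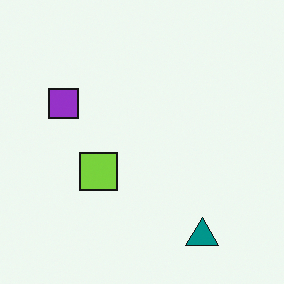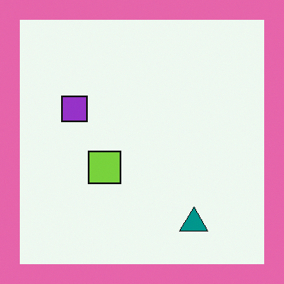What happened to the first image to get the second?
The transformation is: framed with a pink border.

A solid pink frame runs around the edge of the second image, with the content slightly shrunk inside it.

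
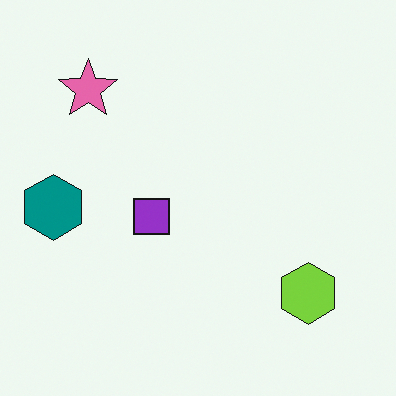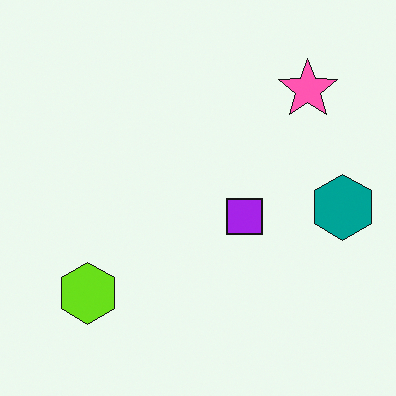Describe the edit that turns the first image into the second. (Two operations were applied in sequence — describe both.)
The image was flipped horizontally (left ↔ right), then slightly oversaturated.

The teal hexagon is in the left of the first image and the right of the second — shapes on opposite sides of the vertical midline have swapped in a mirror flip. All colors are more vivid — a global saturation change.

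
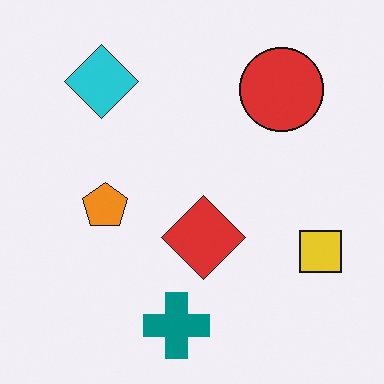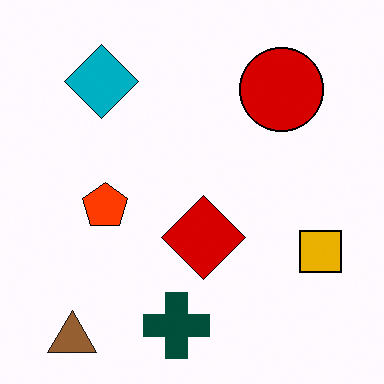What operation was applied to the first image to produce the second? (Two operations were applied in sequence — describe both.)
It was given much higher contrast, then overlaid with an additional brown triangle.

Tones are pushed away from mid-grey across the whole image — a global contrast change. A brown triangle appears in the second image that is absent from the first.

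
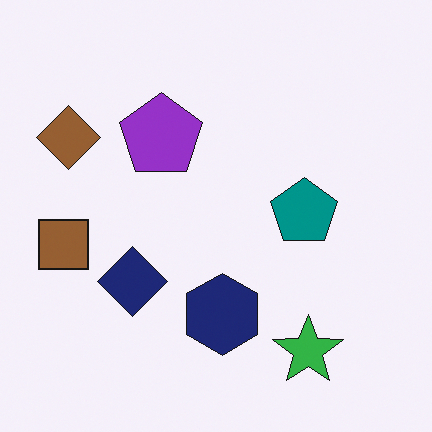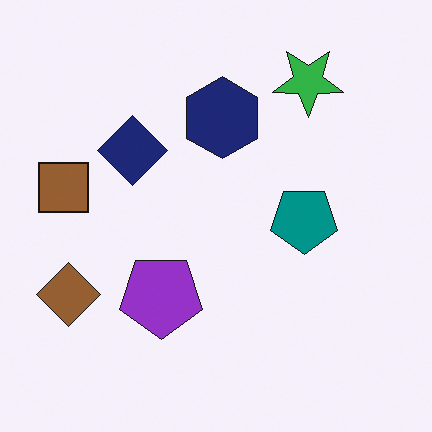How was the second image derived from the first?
Flipped vertically (top ↔ bottom).

The green star is in the bottom-right of the first image and the top-right of the second — shapes on opposite sides of the horizontal midline have swapped in a mirror flip.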